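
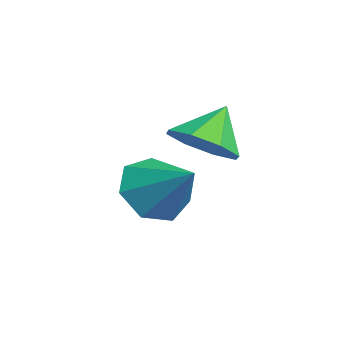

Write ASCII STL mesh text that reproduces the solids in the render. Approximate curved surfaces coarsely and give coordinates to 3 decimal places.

solid 
facet normal 0.358 -0.516 -0.778
outer loop
vertex -0.401 -2.832 -1.004
vertex -1.024 -3.551 -0.814
vertex -1.049 -2.748 -1.358
endloop
endfacet
facet normal 0.075 0.992 0.098
outer loop
vertex -0.401 -2.832 -1.004
vertex -1.049 -2.748 -1.358
vertex -1.496 -2.869 0.214
endloop
endfacet
facet normal 0.357 -0.516 -0.779
outer loop
vertex -1.049 -2.748 -1.358
vertex -1.024 -3.551 -0.814
vertex -1.682 -3.134 -1.392
endloop
endfacet
facet normal -0.516 0.853 -0.081
outer loop
vertex -1.049 -2.748 -1.358
vertex -1.682 -3.134 -1.392
vertex -1.496 -2.869 0.214
endloop
endfacet
facet normal 0.358 -0.515 -0.779
outer loop
vertex -1.682 -3.134 -1.392
vertex -1.024 -3.551 -0.814
vertex -1.929 -3.765 -1.088
endloop
endfacet
facet normal -0.923 0.382 0.044
outer loop
vertex -1.682 -3.134 -1.392
vertex -1.929 -3.765 -1.088
vertex -1.496 -2.869 0.214
endloop
endfacet
facet normal 0.358 -0.517 -0.778
outer loop
vertex -1.929 -3.765 -1.088
vertex -1.024 -3.551 -0.814
vertex -1.647 -4.27 -0.623
endloop
endfacet
facet normal -0.907 -0.140 0.398
outer loop
vertex -1.929 -3.765 -1.088
vertex -1.647 -4.27 -0.623
vertex -1.496 -2.869 0.214
endloop
endfacet
facet normal 0.358 -0.517 -0.778
outer loop
vertex -1.647 -4.27 -0.623
vertex -1.024 -3.551 -0.814
vertex -0.999 -4.353 -0.27
endloop
endfacet
facet normal -0.476 -0.413 0.777
outer loop
vertex -1.647 -4.27 -0.623
vertex -0.999 -4.353 -0.27
vertex -1.496 -2.869 0.214
endloop
endfacet
facet normal 0.358 -0.516 -0.778
outer loop
vertex -0.999 -4.353 -0.27
vertex -1.024 -3.551 -0.814
vertex -0.366 -3.967 -0.235
endloop
endfacet
facet normal 0.114 -0.273 0.955
outer loop
vertex -0.999 -4.353 -0.27
vertex -0.366 -3.967 -0.235
vertex -1.496 -2.869 0.214
endloop
endfacet
facet normal 0.358 -0.516 -0.778
outer loop
vertex -0.366 -3.967 -0.235
vertex -1.024 -3.551 -0.814
vertex -0.118 -3.337 -0.539
endloop
endfacet
facet normal 0.521 0.196 0.831
outer loop
vertex -0.366 -3.967 -0.235
vertex -0.118 -3.337 -0.539
vertex -1.496 -2.869 0.214
endloop
endfacet
facet normal 0.358 -0.516 -0.778
outer loop
vertex -0.118 -3.337 -0.539
vertex -1.024 -3.551 -0.814
vertex -0.401 -2.832 -1.004
endloop
endfacet
facet normal 0.505 0.721 0.476
outer loop
vertex -0.118 -3.337 -0.539
vertex -0.401 -2.832 -1.004
vertex -1.496 -2.869 0.214
endloop
endfacet
facet normal -0.708 -0.427 -0.563
outer loop
vertex -2.238 -3.993 -3.713
vertex -2.718 -4.34 -2.846
vertex -2.861 -3.433 -3.354
endloop
endfacet
facet normal 0.501 0.788 -0.359
outer loop
vertex -2.238 -3.993 -3.713
vertex -2.861 -3.433 -3.354
vertex -1.522 -3.62 -1.894
endloop
endfacet
facet normal -0.708 -0.427 -0.563
outer loop
vertex -2.861 -3.433 -3.354
vertex -2.718 -4.34 -2.846
vertex -3.376 -3.556 -2.613
endloop
endfacet
facet normal -0.023 0.989 0.148
outer loop
vertex -2.861 -3.433 -3.354
vertex -3.376 -3.556 -2.613
vertex -1.522 -3.62 -1.894
endloop
endfacet
facet normal -0.708 -0.427 -0.563
outer loop
vertex -3.376 -3.556 -2.613
vertex -2.718 -4.34 -2.846
vertex -3.396 -4.27 -2.047
endloop
endfacet
facet normal -0.270 0.603 0.751
outer loop
vertex -3.376 -3.556 -2.613
vertex -3.396 -4.27 -2.047
vertex -1.522 -3.62 -1.894
endloop
endfacet
facet normal -0.708 -0.427 -0.563
outer loop
vertex -3.396 -4.27 -2.047
vertex -2.718 -4.34 -2.846
vertex -2.905 -5.037 -2.083
endloop
endfacet
facet normal -0.053 -0.081 0.995
outer loop
vertex -3.396 -4.27 -2.047
vertex -2.905 -5.037 -2.083
vertex -1.522 -3.62 -1.894
endloop
endfacet
facet normal -0.708 -0.426 -0.563
outer loop
vertex -2.905 -5.037 -2.083
vertex -2.718 -4.34 -2.846
vertex -2.274 -5.279 -2.693
endloop
endfacet
facet normal 0.464 -0.546 0.697
outer loop
vertex -2.905 -5.037 -2.083
vertex -2.274 -5.279 -2.693
vertex -1.522 -3.62 -1.894
endloop
endfacet
facet normal -0.708 -0.427 -0.562
outer loop
vertex -2.274 -5.279 -2.693
vertex -2.718 -4.34 -2.846
vertex -1.977 -4.815 -3.419
endloop
endfacet
facet normal 0.892 -0.444 0.081
outer loop
vertex -2.274 -5.279 -2.693
vertex -1.977 -4.815 -3.419
vertex -1.522 -3.62 -1.894
endloop
endfacet
facet normal -0.708 -0.426 -0.563
outer loop
vertex -1.977 -4.815 -3.419
vertex -2.718 -4.34 -2.846
vertex -2.238 -3.993 -3.713
endloop
endfacet
facet normal 0.909 0.150 -0.389
outer loop
vertex -1.977 -4.815 -3.419
vertex -2.238 -3.993 -3.713
vertex -1.522 -3.62 -1.894
endloop
endfacet

endsolid


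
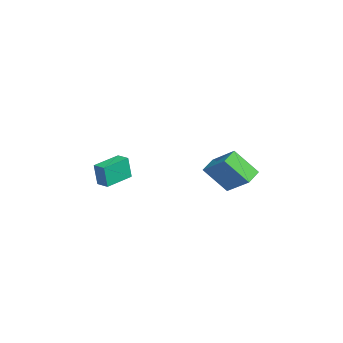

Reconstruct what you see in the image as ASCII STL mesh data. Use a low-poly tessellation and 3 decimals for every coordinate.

solid 
facet normal -0.887 0.378 0.267
outer loop
vertex 2.955 4.074 5.417
vertex 3.088 5.378 4.013
vertex 2.063 2.847 4.192
endloop
endfacet
facet normal -0.070 -0.679 0.731
outer loop
vertex 3.012 2.442 3.907
vertex 2.955 4.074 5.417
vertex 2.063 2.847 4.192
endloop
endfacet
facet normal -0.887 0.378 0.267
outer loop
vertex 2.063 2.847 4.192
vertex 3.088 5.378 4.013
vertex 2.196 4.15 2.789
endloop
endfacet
facet normal -0.457 -0.630 -0.628
outer loop
vertex 2.196 4.15 2.789
vertex 3.012 2.442 3.907
vertex 2.063 2.847 4.192
endloop
endfacet
facet normal 0.457 0.630 0.628
outer loop
vertex 2.955 4.074 5.417
vertex 4.037 4.973 3.728
vertex 3.088 5.378 4.013
endloop
endfacet
facet normal -0.069 -0.679 0.731
outer loop
vertex 3.904 3.67 5.131
vertex 2.955 4.074 5.417
vertex 3.012 2.442 3.907
endloop
endfacet
facet normal 0.457 0.630 0.628
outer loop
vertex 3.904 3.67 5.131
vertex 4.037 4.973 3.728
vertex 2.955 4.074 5.417
endloop
endfacet
facet normal 0.070 0.678 -0.731
outer loop
vertex 3.088 5.378 4.013
vertex 4.037 4.973 3.728
vertex 2.196 4.15 2.789
endloop
endfacet
facet normal -0.457 -0.630 -0.628
outer loop
vertex 3.145 3.746 2.503
vertex 3.012 2.442 3.907
vertex 2.196 4.15 2.789
endloop
endfacet
facet normal 0.069 0.679 -0.731
outer loop
vertex 2.196 4.15 2.789
vertex 4.037 4.973 3.728
vertex 3.145 3.746 2.503
endloop
endfacet
facet normal 0.887 -0.378 -0.267
outer loop
vertex 3.145 3.746 2.503
vertex 3.904 3.67 5.131
vertex 3.012 2.442 3.907
endloop
endfacet
facet normal 0.887 -0.378 -0.267
outer loop
vertex 4.037 4.973 3.728
vertex 3.904 3.67 5.131
vertex 3.145 3.746 2.503
endloop
endfacet
facet normal -0.793 0.606 0.059
outer loop
vertex 1.113 -2.356 3.641
vertex 1.599 -1.729 3.739
vertex 1.152 -2.171 2.264
endloop
endfacet
facet normal -0.608 -0.785 -0.123
outer loop
vertex 2.541 -3.231 2.161
vertex 1.113 -2.356 3.641
vertex 1.152 -2.171 2.264
endloop
endfacet
facet normal -0.793 0.606 0.059
outer loop
vertex 1.152 -2.171 2.264
vertex 1.599 -1.729 3.739
vertex 1.638 -1.544 2.362
endloop
endfacet
facet normal 0.028 0.133 -0.991
outer loop
vertex 1.638 -1.544 2.362
vertex 2.541 -3.231 2.161
vertex 1.152 -2.171 2.264
endloop
endfacet
facet normal -0.028 -0.133 0.991
outer loop
vertex 1.113 -2.356 3.641
vertex 2.988 -2.789 3.636
vertex 1.599 -1.729 3.739
endloop
endfacet
facet normal -0.608 -0.785 -0.123
outer loop
vertex 2.502 -3.416 3.538
vertex 1.113 -2.356 3.641
vertex 2.541 -3.231 2.161
endloop
endfacet
facet normal -0.028 -0.133 0.991
outer loop
vertex 2.502 -3.416 3.538
vertex 2.988 -2.789 3.636
vertex 1.113 -2.356 3.641
endloop
endfacet
facet normal 0.608 0.785 0.123
outer loop
vertex 1.599 -1.729 3.739
vertex 2.988 -2.789 3.636
vertex 1.638 -1.544 2.362
endloop
endfacet
facet normal 0.028 0.133 -0.991
outer loop
vertex 3.027 -2.604 2.259
vertex 2.541 -3.231 2.161
vertex 1.638 -1.544 2.362
endloop
endfacet
facet normal 0.608 0.785 0.123
outer loop
vertex 1.638 -1.544 2.362
vertex 2.988 -2.789 3.636
vertex 3.027 -2.604 2.259
endloop
endfacet
facet normal 0.793 -0.606 -0.059
outer loop
vertex 3.027 -2.604 2.259
vertex 2.502 -3.416 3.538
vertex 2.541 -3.231 2.161
endloop
endfacet
facet normal 0.793 -0.606 -0.059
outer loop
vertex 2.988 -2.789 3.636
vertex 2.502 -3.416 3.538
vertex 3.027 -2.604 2.259
endloop
endfacet

endsolid


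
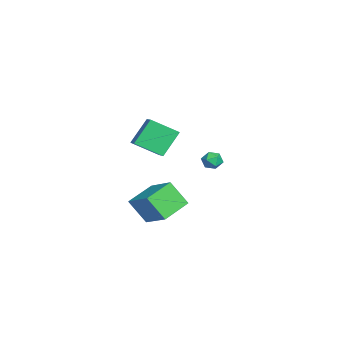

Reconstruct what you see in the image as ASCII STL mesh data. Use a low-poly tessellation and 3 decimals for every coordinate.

solid 
facet normal 0.060 0.874 0.482
outer loop
vertex -2.747 2.785 -0.706
vertex -3.2 2.549 -0.221
vertex -2.507 2.453 -0.133
endloop
endfacet
facet normal 0.670 0.729 0.141
outer loop
vertex -2.747 2.785 -0.706
vertex -2.507 2.453 -0.133
vertex -2.225 2.316 -0.764
endloop
endfacet
facet normal 0.522 0.650 -0.552
outer loop
vertex -2.747 2.785 -0.706
vertex -2.225 2.316 -0.764
vertex -2.743 2.327 -1.241
endloop
endfacet
facet normal -0.178 0.747 -0.641
outer loop
vertex -2.747 2.785 -0.706
vertex -2.743 2.327 -1.241
vertex -3.345 2.471 -0.906
endloop
endfacet
facet normal -0.464 0.886 -0.003
outer loop
vertex -2.747 2.785 -0.706
vertex -3.345 2.471 -0.906
vertex -3.2 2.549 -0.221
endloop
endfacet
facet normal 0.916 0.104 0.387
outer loop
vertex -2.225 2.316 -0.764
vertex -2.507 2.453 -0.133
vertex -2.355 1.789 -0.314
endloop
endfacet
facet normal -0.072 0.340 0.938
outer loop
vertex -2.507 2.453 -0.133
vertex -3.2 2.549 -0.221
vertex -2.957 1.933 0.021
endloop
endfacet
facet normal -0.921 0.359 0.154
outer loop
vertex -3.2 2.549 -0.221
vertex -3.345 2.471 -0.906
vertex -3.475 1.944 -0.456
endloop
endfacet
facet normal -0.457 0.135 -0.879
outer loop
vertex -3.345 2.471 -0.906
vertex -2.743 2.327 -1.241
vertex -3.193 1.807 -1.087
endloop
endfacet
facet normal 0.677 -0.022 -0.736
outer loop
vertex -2.743 2.327 -1.241
vertex -2.225 2.316 -0.764
vertex -2.5 1.711 -0.999
endloop
endfacet
facet normal 0.178 -0.747 0.641
outer loop
vertex -2.953 1.475 -0.514
vertex -2.355 1.789 -0.314
vertex -2.957 1.933 0.021
endloop
endfacet
facet normal -0.522 -0.650 0.552
outer loop
vertex -2.953 1.475 -0.514
vertex -2.957 1.933 0.021
vertex -3.475 1.944 -0.456
endloop
endfacet
facet normal -0.670 -0.729 -0.141
outer loop
vertex -2.953 1.475 -0.514
vertex -3.475 1.944 -0.456
vertex -3.193 1.807 -1.087
endloop
endfacet
facet normal -0.060 -0.874 -0.482
outer loop
vertex -2.953 1.475 -0.514
vertex -3.193 1.807 -1.087
vertex -2.5 1.711 -0.999
endloop
endfacet
facet normal 0.464 -0.886 0.003
outer loop
vertex -2.953 1.475 -0.514
vertex -2.5 1.711 -0.999
vertex -2.355 1.789 -0.314
endloop
endfacet
facet normal 0.457 -0.135 0.879
outer loop
vertex -2.957 1.933 0.021
vertex -2.355 1.789 -0.314
vertex -2.507 2.453 -0.133
endloop
endfacet
facet normal -0.677 0.022 0.736
outer loop
vertex -3.475 1.944 -0.456
vertex -2.957 1.933 0.021
vertex -3.2 2.549 -0.221
endloop
endfacet
facet normal -0.916 -0.104 -0.387
outer loop
vertex -3.193 1.807 -1.087
vertex -3.475 1.944 -0.456
vertex -3.345 2.471 -0.906
endloop
endfacet
facet normal 0.072 -0.340 -0.938
outer loop
vertex -2.5 1.711 -0.999
vertex -3.193 1.807 -1.087
vertex -2.743 2.327 -1.241
endloop
endfacet
facet normal 0.921 -0.359 -0.154
outer loop
vertex -2.355 1.789 -0.314
vertex -2.5 1.711 -0.999
vertex -2.225 2.316 -0.764
endloop
endfacet
facet normal -0.905 -0.153 -0.398
outer loop
vertex 1.014 -2.493 2.754
vertex 0.22 -1.592 4.213
vertex 1.145 -0.901 1.842
endloop
endfacet
facet normal 0.420 -0.477 -0.772
outer loop
vertex 2.52 -0.668 2.447
vertex 1.014 -2.493 2.754
vertex 1.145 -0.901 1.842
endloop
endfacet
facet normal -0.905 -0.153 -0.398
outer loop
vertex 1.145 -0.901 1.842
vertex 0.22 -1.592 4.213
vertex 0.351 0.0 3.301
endloop
endfacet
facet normal 0.071 0.866 -0.496
outer loop
vertex 0.351 0.0 3.301
vertex 2.52 -0.668 2.447
vertex 1.145 -0.901 1.842
endloop
endfacet
facet normal -0.071 -0.866 0.496
outer loop
vertex 1.014 -2.493 2.754
vertex 1.595 -1.359 4.818
vertex 0.22 -1.592 4.213
endloop
endfacet
facet normal 0.420 -0.477 -0.772
outer loop
vertex 2.389 -2.26 3.359
vertex 1.014 -2.493 2.754
vertex 2.52 -0.668 2.447
endloop
endfacet
facet normal -0.071 -0.866 0.496
outer loop
vertex 2.389 -2.26 3.359
vertex 1.595 -1.359 4.818
vertex 1.014 -2.493 2.754
endloop
endfacet
facet normal -0.420 0.477 0.772
outer loop
vertex 0.22 -1.592 4.213
vertex 1.595 -1.359 4.818
vertex 0.351 0.0 3.301
endloop
endfacet
facet normal 0.071 0.866 -0.496
outer loop
vertex 1.726 0.233 3.906
vertex 2.52 -0.668 2.447
vertex 0.351 0.0 3.301
endloop
endfacet
facet normal -0.420 0.477 0.772
outer loop
vertex 0.351 0.0 3.301
vertex 1.595 -1.359 4.818
vertex 1.726 0.233 3.906
endloop
endfacet
facet normal 0.905 0.153 0.398
outer loop
vertex 1.726 0.233 3.906
vertex 2.389 -2.26 3.359
vertex 2.52 -0.668 2.447
endloop
endfacet
facet normal 0.905 0.153 0.398
outer loop
vertex 1.595 -1.359 4.818
vertex 2.389 -2.26 3.359
vertex 1.726 0.233 3.906
endloop
endfacet
facet normal -0.687 0.665 0.293
outer loop
vertex -2.592 -1.4 -2.586
vertex -1.053 -0.293 -1.49
vertex -2.247 -0.371 -4.109
endloop
endfacet
facet normal -0.703 -0.505 -0.501
outer loop
vertex -0.887 -1.687 -4.69
vertex -2.592 -1.4 -2.586
vertex -2.247 -0.371 -4.109
endloop
endfacet
facet normal -0.687 0.665 0.293
outer loop
vertex -2.247 -0.371 -4.109
vertex -1.053 -0.293 -1.49
vertex -0.708 0.736 -3.013
endloop
endfacet
facet normal 0.184 0.550 -0.814
outer loop
vertex -0.708 0.736 -3.013
vertex -0.887 -1.687 -4.69
vertex -2.247 -0.371 -4.109
endloop
endfacet
facet normal -0.184 -0.550 0.814
outer loop
vertex -2.592 -1.4 -2.586
vertex 0.307 -1.609 -2.071
vertex -1.053 -0.293 -1.49
endloop
endfacet
facet normal -0.703 -0.505 -0.501
outer loop
vertex -1.232 -2.716 -3.167
vertex -2.592 -1.4 -2.586
vertex -0.887 -1.687 -4.69
endloop
endfacet
facet normal -0.184 -0.550 0.814
outer loop
vertex -1.232 -2.716 -3.167
vertex 0.307 -1.609 -2.071
vertex -2.592 -1.4 -2.586
endloop
endfacet
facet normal 0.703 0.505 0.501
outer loop
vertex -1.053 -0.293 -1.49
vertex 0.307 -1.609 -2.071
vertex -0.708 0.736 -3.013
endloop
endfacet
facet normal 0.184 0.550 -0.814
outer loop
vertex 0.652 -0.58 -3.594
vertex -0.887 -1.687 -4.69
vertex -0.708 0.736 -3.013
endloop
endfacet
facet normal 0.703 0.505 0.501
outer loop
vertex -0.708 0.736 -3.013
vertex 0.307 -1.609 -2.071
vertex 0.652 -0.58 -3.594
endloop
endfacet
facet normal 0.687 -0.665 -0.293
outer loop
vertex 0.652 -0.58 -3.594
vertex -1.232 -2.716 -3.167
vertex -0.887 -1.687 -4.69
endloop
endfacet
facet normal 0.687 -0.665 -0.293
outer loop
vertex 0.307 -1.609 -2.071
vertex -1.232 -2.716 -3.167
vertex 0.652 -0.58 -3.594
endloop
endfacet

endsolid


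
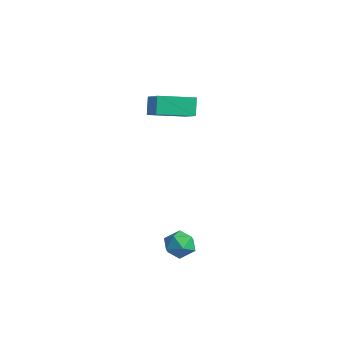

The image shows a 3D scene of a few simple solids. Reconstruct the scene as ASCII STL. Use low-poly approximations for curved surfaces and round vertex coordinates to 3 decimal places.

solid 
facet normal -0.655 0.736 0.173
outer loop
vertex 2.076 -2.624 -2.396
vertex 1.477 -3.106 -2.612
vertex 1.712 -3.077 -1.848
endloop
endfacet
facet normal -0.085 0.795 0.601
outer loop
vertex 2.076 -2.624 -2.396
vertex 1.712 -3.077 -1.848
vertex 2.507 -3.0 -1.837
endloop
endfacet
facet normal 0.494 0.849 0.190
outer loop
vertex 2.076 -2.624 -2.396
vertex 2.507 -3.0 -1.837
vertex 2.764 -2.98 -2.594
endloop
endfacet
facet normal 0.284 0.823 -0.492
outer loop
vertex 2.076 -2.624 -2.396
vertex 2.764 -2.98 -2.594
vertex 2.127 -3.046 -3.072
endloop
endfacet
facet normal -0.425 0.753 -0.502
outer loop
vertex 2.076 -2.624 -2.396
vertex 2.127 -3.046 -3.072
vertex 1.477 -3.106 -2.612
endloop
endfacet
facet normal -0.032 0.192 0.981
outer loop
vertex 2.507 -3.0 -1.837
vertex 1.712 -3.077 -1.848
vertex 2.173 -3.714 -1.708
endloop
endfacet
facet normal -0.952 0.099 0.289
outer loop
vertex 1.712 -3.077 -1.848
vertex 1.477 -3.106 -2.612
vertex 1.536 -3.78 -2.186
endloop
endfacet
facet normal -0.581 0.126 -0.804
outer loop
vertex 1.477 -3.106 -2.612
vertex 2.127 -3.046 -3.072
vertex 1.793 -3.76 -2.943
endloop
endfacet
facet normal 0.567 0.237 -0.789
outer loop
vertex 2.127 -3.046 -3.072
vertex 2.764 -2.98 -2.594
vertex 2.588 -3.683 -2.932
endloop
endfacet
facet normal 0.907 0.279 0.315
outer loop
vertex 2.764 -2.98 -2.594
vertex 2.507 -3.0 -1.837
vertex 2.823 -3.654 -2.168
endloop
endfacet
facet normal -0.284 -0.823 0.492
outer loop
vertex 2.224 -4.136 -2.384
vertex 2.173 -3.714 -1.708
vertex 1.536 -3.78 -2.186
endloop
endfacet
facet normal -0.494 -0.849 -0.190
outer loop
vertex 2.224 -4.136 -2.384
vertex 1.536 -3.78 -2.186
vertex 1.793 -3.76 -2.943
endloop
endfacet
facet normal 0.085 -0.795 -0.601
outer loop
vertex 2.224 -4.136 -2.384
vertex 1.793 -3.76 -2.943
vertex 2.588 -3.683 -2.932
endloop
endfacet
facet normal 0.655 -0.736 -0.173
outer loop
vertex 2.224 -4.136 -2.384
vertex 2.588 -3.683 -2.932
vertex 2.823 -3.654 -2.168
endloop
endfacet
facet normal 0.425 -0.753 0.502
outer loop
vertex 2.224 -4.136 -2.384
vertex 2.823 -3.654 -2.168
vertex 2.173 -3.714 -1.708
endloop
endfacet
facet normal -0.567 -0.237 0.789
outer loop
vertex 1.536 -3.78 -2.186
vertex 2.173 -3.714 -1.708
vertex 1.712 -3.077 -1.848
endloop
endfacet
facet normal -0.907 -0.279 -0.315
outer loop
vertex 1.793 -3.76 -2.943
vertex 1.536 -3.78 -2.186
vertex 1.477 -3.106 -2.612
endloop
endfacet
facet normal 0.032 -0.192 -0.981
outer loop
vertex 2.588 -3.683 -2.932
vertex 1.793 -3.76 -2.943
vertex 2.127 -3.046 -3.072
endloop
endfacet
facet normal 0.952 -0.099 -0.289
outer loop
vertex 2.823 -3.654 -2.168
vertex 2.588 -3.683 -2.932
vertex 2.764 -2.98 -2.594
endloop
endfacet
facet normal 0.581 -0.126 0.804
outer loop
vertex 2.173 -3.714 -1.708
vertex 2.823 -3.654 -2.168
vertex 2.507 -3.0 -1.837
endloop
endfacet
facet normal -0.409 0.330 0.851
outer loop
vertex -3.164 -1.002 3.677
vertex -2.461 0.67 3.367
vertex -4.648 -0.544 2.787
endloop
endfacet
facet normal -0.382 -0.909 0.169
outer loop
vertex -4.219 -0.89 1.893
vertex -3.164 -1.002 3.677
vertex -4.648 -0.544 2.787
endloop
endfacet
facet normal -0.409 0.330 0.851
outer loop
vertex -4.648 -0.544 2.787
vertex -2.461 0.67 3.367
vertex -3.945 1.128 2.477
endloop
endfacet
facet normal -0.829 0.256 -0.497
outer loop
vertex -3.945 1.128 2.477
vertex -4.219 -0.89 1.893
vertex -4.648 -0.544 2.787
endloop
endfacet
facet normal 0.829 -0.256 0.497
outer loop
vertex -3.164 -1.002 3.677
vertex -2.032 0.324 2.473
vertex -2.461 0.67 3.367
endloop
endfacet
facet normal -0.382 -0.909 0.169
outer loop
vertex -2.735 -1.348 2.783
vertex -3.164 -1.002 3.677
vertex -4.219 -0.89 1.893
endloop
endfacet
facet normal 0.829 -0.256 0.497
outer loop
vertex -2.735 -1.348 2.783
vertex -2.032 0.324 2.473
vertex -3.164 -1.002 3.677
endloop
endfacet
facet normal 0.382 0.909 -0.169
outer loop
vertex -2.461 0.67 3.367
vertex -2.032 0.324 2.473
vertex -3.945 1.128 2.477
endloop
endfacet
facet normal -0.829 0.256 -0.497
outer loop
vertex -3.516 0.782 1.583
vertex -4.219 -0.89 1.893
vertex -3.945 1.128 2.477
endloop
endfacet
facet normal 0.382 0.909 -0.169
outer loop
vertex -3.945 1.128 2.477
vertex -2.032 0.324 2.473
vertex -3.516 0.782 1.583
endloop
endfacet
facet normal 0.409 -0.330 -0.851
outer loop
vertex -3.516 0.782 1.583
vertex -2.735 -1.348 2.783
vertex -4.219 -0.89 1.893
endloop
endfacet
facet normal 0.409 -0.330 -0.851
outer loop
vertex -2.032 0.324 2.473
vertex -2.735 -1.348 2.783
vertex -3.516 0.782 1.583
endloop
endfacet

endsolid


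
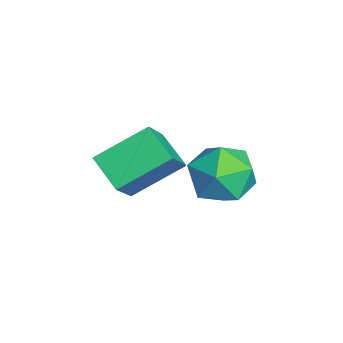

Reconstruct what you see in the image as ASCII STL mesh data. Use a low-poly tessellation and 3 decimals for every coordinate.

solid 
facet normal -0.098 0.585 0.805
outer loop
vertex -2.413 -0.272 -3.063
vertex -1.829 -1.133 -2.366
vertex -1.168 -0.236 -2.937
endloop
endfacet
facet normal -0.050 0.976 0.210
outer loop
vertex -2.413 -0.272 -3.063
vertex -1.168 -0.236 -2.937
vertex -1.691 -0.022 -4.053
endloop
endfacet
facet normal -0.580 0.782 -0.226
outer loop
vertex -2.413 -0.272 -3.063
vertex -1.691 -0.022 -4.053
vertex -2.674 -0.786 -4.173
endloop
endfacet
facet normal -0.958 0.270 0.100
outer loop
vertex -2.413 -0.272 -3.063
vertex -2.674 -0.786 -4.173
vertex -2.759 -1.473 -3.13
endloop
endfacet
facet normal -0.660 0.149 0.737
outer loop
vertex -2.413 -0.272 -3.063
vertex -2.759 -1.473 -3.13
vertex -1.829 -1.133 -2.366
endloop
endfacet
facet normal 0.567 0.816 -0.109
outer loop
vertex -1.691 -0.022 -4.053
vertex -1.168 -0.236 -2.937
vertex -0.661 -0.727 -3.97
endloop
endfacet
facet normal 0.489 0.182 0.853
outer loop
vertex -1.168 -0.236 -2.937
vertex -1.829 -1.133 -2.366
vertex -0.746 -1.414 -2.927
endloop
endfacet
facet normal -0.418 -0.524 0.742
outer loop
vertex -1.829 -1.133 -2.366
vertex -2.759 -1.473 -3.13
vertex -1.729 -2.178 -3.047
endloop
endfacet
facet normal -0.901 -0.325 -0.288
outer loop
vertex -2.759 -1.473 -3.13
vertex -2.674 -0.786 -4.173
vertex -2.252 -1.964 -4.163
endloop
endfacet
facet normal -0.291 0.503 -0.814
outer loop
vertex -2.674 -0.786 -4.173
vertex -1.691 -0.022 -4.053
vertex -1.591 -1.067 -4.734
endloop
endfacet
facet normal 0.958 -0.270 -0.100
outer loop
vertex -1.007 -1.928 -4.037
vertex -0.661 -0.727 -3.97
vertex -0.746 -1.414 -2.927
endloop
endfacet
facet normal 0.580 -0.782 0.226
outer loop
vertex -1.007 -1.928 -4.037
vertex -0.746 -1.414 -2.927
vertex -1.729 -2.178 -3.047
endloop
endfacet
facet normal 0.050 -0.976 -0.210
outer loop
vertex -1.007 -1.928 -4.037
vertex -1.729 -2.178 -3.047
vertex -2.252 -1.964 -4.163
endloop
endfacet
facet normal 0.098 -0.585 -0.805
outer loop
vertex -1.007 -1.928 -4.037
vertex -2.252 -1.964 -4.163
vertex -1.591 -1.067 -4.734
endloop
endfacet
facet normal 0.660 -0.149 -0.737
outer loop
vertex -1.007 -1.928 -4.037
vertex -1.591 -1.067 -4.734
vertex -0.661 -0.727 -3.97
endloop
endfacet
facet normal 0.901 0.325 0.288
outer loop
vertex -0.746 -1.414 -2.927
vertex -0.661 -0.727 -3.97
vertex -1.168 -0.236 -2.937
endloop
endfacet
facet normal 0.291 -0.503 0.814
outer loop
vertex -1.729 -2.178 -3.047
vertex -0.746 -1.414 -2.927
vertex -1.829 -1.133 -2.366
endloop
endfacet
facet normal -0.567 -0.816 0.109
outer loop
vertex -2.252 -1.964 -4.163
vertex -1.729 -2.178 -3.047
vertex -2.759 -1.473 -3.13
endloop
endfacet
facet normal -0.489 -0.182 -0.853
outer loop
vertex -1.591 -1.067 -4.734
vertex -2.252 -1.964 -4.163
vertex -2.674 -0.786 -4.173
endloop
endfacet
facet normal 0.418 0.524 -0.742
outer loop
vertex -0.661 -0.727 -3.97
vertex -1.591 -1.067 -4.734
vertex -1.691 -0.022 -4.053
endloop
endfacet
facet normal -0.629 0.300 -0.717
outer loop
vertex -2.248 -2.878 -1.952
vertex -1.185 -2.263 -2.626
vertex -1.902 -4.597 -2.975
endloop
endfacet
facet normal -0.759 -0.439 0.481
outer loop
vertex -0.815 -5.117 -1.734
vertex -2.248 -2.878 -1.952
vertex -1.902 -4.597 -2.975
endloop
endfacet
facet normal -0.629 0.300 -0.717
outer loop
vertex -1.902 -4.597 -2.975
vertex -1.185 -2.263 -2.626
vertex -0.84 -3.982 -3.649
endloop
endfacet
facet normal 0.170 -0.847 -0.504
outer loop
vertex -0.84 -3.982 -3.649
vertex -0.815 -5.117 -1.734
vertex -1.902 -4.597 -2.975
endloop
endfacet
facet normal -0.170 0.847 0.504
outer loop
vertex -2.248 -2.878 -1.952
vertex -0.098 -2.783 -1.385
vertex -1.185 -2.263 -2.626
endloop
endfacet
facet normal -0.759 -0.439 0.481
outer loop
vertex -1.16 -3.398 -0.711
vertex -2.248 -2.878 -1.952
vertex -0.815 -5.117 -1.734
endloop
endfacet
facet normal -0.170 0.847 0.504
outer loop
vertex -1.16 -3.398 -0.711
vertex -0.098 -2.783 -1.385
vertex -2.248 -2.878 -1.952
endloop
endfacet
facet normal 0.759 0.439 -0.481
outer loop
vertex -1.185 -2.263 -2.626
vertex -0.098 -2.783 -1.385
vertex -0.84 -3.982 -3.649
endloop
endfacet
facet normal 0.170 -0.847 -0.504
outer loop
vertex 0.248 -4.502 -2.408
vertex -0.815 -5.117 -1.734
vertex -0.84 -3.982 -3.649
endloop
endfacet
facet normal 0.759 0.439 -0.481
outer loop
vertex -0.84 -3.982 -3.649
vertex -0.098 -2.783 -1.385
vertex 0.248 -4.502 -2.408
endloop
endfacet
facet normal 0.629 -0.301 0.717
outer loop
vertex 0.248 -4.502 -2.408
vertex -1.16 -3.398 -0.711
vertex -0.815 -5.117 -1.734
endloop
endfacet
facet normal 0.629 -0.300 0.717
outer loop
vertex -0.098 -2.783 -1.385
vertex -1.16 -3.398 -0.711
vertex 0.248 -4.502 -2.408
endloop
endfacet

endsolid


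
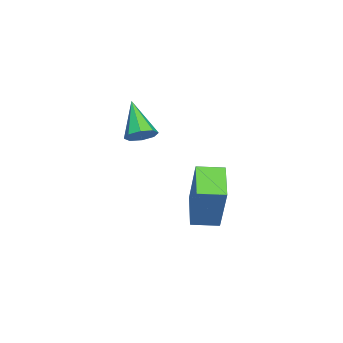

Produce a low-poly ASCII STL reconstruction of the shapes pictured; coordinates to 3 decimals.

solid 
facet normal 0.591 0.365 -0.719
outer loop
vertex -1.601 -0.92 2.307
vertex -2.021 -0.622 2.113
vertex -1.623 -0.538 2.483
endloop
endfacet
facet normal 0.577 -0.314 0.754
outer loop
vertex -1.601 -0.92 2.307
vertex -1.623 -0.538 2.483
vertex -2.919 -1.178 3.207
endloop
endfacet
facet normal 0.591 0.367 -0.719
outer loop
vertex -1.623 -0.538 2.483
vertex -2.021 -0.622 2.113
vertex -1.878 -0.206 2.443
endloop
endfacet
facet normal 0.319 0.351 0.881
outer loop
vertex -1.623 -0.538 2.483
vertex -1.878 -0.206 2.443
vertex -2.919 -1.178 3.207
endloop
endfacet
facet normal 0.590 0.367 -0.719
outer loop
vertex -1.878 -0.206 2.443
vertex -2.021 -0.622 2.113
vertex -2.217 -0.117 2.21
endloop
endfacet
facet normal -0.235 0.744 0.626
outer loop
vertex -1.878 -0.206 2.443
vertex -2.217 -0.117 2.21
vertex -2.919 -1.178 3.207
endloop
endfacet
facet normal 0.591 0.367 -0.718
outer loop
vertex -2.217 -0.117 2.21
vertex -2.021 -0.622 2.113
vertex -2.441 -0.324 1.92
endloop
endfacet
facet normal -0.762 0.633 0.137
outer loop
vertex -2.217 -0.117 2.21
vertex -2.441 -0.324 1.92
vertex -2.919 -1.178 3.207
endloop
endfacet
facet normal 0.590 0.365 -0.720
outer loop
vertex -2.441 -0.324 1.92
vertex -2.021 -0.622 2.113
vertex -2.42 -0.705 1.744
endloop
endfacet
facet normal -0.951 0.085 -0.297
outer loop
vertex -2.441 -0.324 1.92
vertex -2.42 -0.705 1.744
vertex -2.919 -1.178 3.207
endloop
endfacet
facet normal 0.590 0.365 -0.720
outer loop
vertex -2.42 -0.705 1.744
vertex -2.021 -0.622 2.113
vertex -2.165 -1.038 1.784
endloop
endfacet
facet normal -0.693 -0.582 -0.425
outer loop
vertex -2.42 -0.705 1.744
vertex -2.165 -1.038 1.784
vertex -2.919 -1.178 3.207
endloop
endfacet
facet normal 0.591 0.365 -0.720
outer loop
vertex -2.165 -1.038 1.784
vertex -2.021 -0.622 2.113
vertex -1.826 -1.127 2.017
endloop
endfacet
facet normal -0.139 -0.976 -0.170
outer loop
vertex -2.165 -1.038 1.784
vertex -1.826 -1.127 2.017
vertex -2.919 -1.178 3.207
endloop
endfacet
facet normal 0.591 0.365 -0.719
outer loop
vertex -1.826 -1.127 2.017
vertex -2.021 -0.622 2.113
vertex -1.601 -0.92 2.307
endloop
endfacet
facet normal 0.387 -0.866 0.318
outer loop
vertex -1.826 -1.127 2.017
vertex -1.601 -0.92 2.307
vertex -2.919 -1.178 3.207
endloop
endfacet
facet normal -0.867 -0.231 0.442
outer loop
vertex 1.019 1.839 2.39
vertex 0.76 2.677 2.32
vertex 0.262 1.464 0.71
endloop
endfacet
facet normal 0.295 -0.952 0.080
outer loop
vertex 1.38 1.763 0.14
vertex 1.019 1.839 2.39
vertex 0.262 1.464 0.71
endloop
endfacet
facet normal -0.867 -0.231 0.442
outer loop
vertex 0.262 1.464 0.71
vertex 0.76 2.677 2.32
vertex 0.003 2.302 0.64
endloop
endfacet
facet normal -0.402 -0.199 -0.894
outer loop
vertex 0.003 2.302 0.64
vertex 1.38 1.763 0.14
vertex 0.262 1.464 0.71
endloop
endfacet
facet normal 0.402 0.199 0.894
outer loop
vertex 1.019 1.839 2.39
vertex 1.878 2.976 1.75
vertex 0.76 2.677 2.32
endloop
endfacet
facet normal 0.295 -0.952 0.080
outer loop
vertex 2.137 2.138 1.82
vertex 1.019 1.839 2.39
vertex 1.38 1.763 0.14
endloop
endfacet
facet normal 0.402 0.199 0.894
outer loop
vertex 2.137 2.138 1.82
vertex 1.878 2.976 1.75
vertex 1.019 1.839 2.39
endloop
endfacet
facet normal -0.295 0.952 -0.080
outer loop
vertex 0.76 2.677 2.32
vertex 1.878 2.976 1.75
vertex 0.003 2.302 0.64
endloop
endfacet
facet normal -0.402 -0.199 -0.894
outer loop
vertex 1.121 2.601 0.07
vertex 1.38 1.763 0.14
vertex 0.003 2.302 0.64
endloop
endfacet
facet normal -0.295 0.952 -0.080
outer loop
vertex 0.003 2.302 0.64
vertex 1.878 2.976 1.75
vertex 1.121 2.601 0.07
endloop
endfacet
facet normal 0.867 0.231 -0.442
outer loop
vertex 1.121 2.601 0.07
vertex 2.137 2.138 1.82
vertex 1.38 1.763 0.14
endloop
endfacet
facet normal 0.867 0.231 -0.442
outer loop
vertex 1.878 2.976 1.75
vertex 2.137 2.138 1.82
vertex 1.121 2.601 0.07
endloop
endfacet

endsolid


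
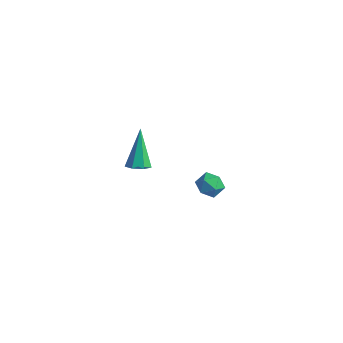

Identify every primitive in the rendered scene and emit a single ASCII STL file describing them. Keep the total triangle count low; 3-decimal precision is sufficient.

solid 
facet normal 0.293 -0.411 -0.863
outer loop
vertex 3.308 -2.847 1.369
vertex 2.866 -2.69 1.144
vertex 3.319 -2.438 1.178
endloop
endfacet
facet normal 0.848 0.205 0.489
outer loop
vertex 3.308 -2.847 1.369
vertex 3.319 -2.438 1.178
vertex 2.354 -1.97 2.656
endloop
endfacet
facet normal 0.293 -0.410 -0.864
outer loop
vertex 3.319 -2.438 1.178
vertex 2.866 -2.69 1.144
vertex 2.989 -2.219 0.962
endloop
endfacet
facet normal 0.520 0.852 0.070
outer loop
vertex 3.319 -2.438 1.178
vertex 2.989 -2.219 0.962
vertex 2.354 -1.97 2.656
endloop
endfacet
facet normal 0.292 -0.410 -0.864
outer loop
vertex 2.989 -2.219 0.962
vertex 2.866 -2.69 1.144
vertex 2.566 -2.354 0.883
endloop
endfacet
facet normal -0.256 0.938 -0.234
outer loop
vertex 2.989 -2.219 0.962
vertex 2.566 -2.354 0.883
vertex 2.354 -1.97 2.656
endloop
endfacet
facet normal 0.292 -0.411 -0.864
outer loop
vertex 2.566 -2.354 0.883
vertex 2.866 -2.69 1.144
vertex 2.369 -2.742 1.001
endloop
endfacet
facet normal -0.897 0.397 -0.193
outer loop
vertex 2.566 -2.354 0.883
vertex 2.369 -2.742 1.001
vertex 2.354 -1.97 2.656
endloop
endfacet
facet normal 0.291 -0.412 -0.863
outer loop
vertex 2.369 -2.742 1.001
vertex 2.866 -2.69 1.144
vertex 2.545 -3.091 1.227
endloop
endfacet
facet normal -0.919 -0.360 0.160
outer loop
vertex 2.369 -2.742 1.001
vertex 2.545 -3.091 1.227
vertex 2.354 -1.97 2.656
endloop
endfacet
facet normal 0.293 -0.413 -0.862
outer loop
vertex 2.545 -3.091 1.227
vertex 2.866 -2.69 1.144
vertex 2.963 -3.137 1.391
endloop
endfacet
facet normal -0.305 -0.769 0.562
outer loop
vertex 2.545 -3.091 1.227
vertex 2.963 -3.137 1.391
vertex 2.354 -1.97 2.656
endloop
endfacet
facet normal 0.292 -0.413 -0.862
outer loop
vertex 2.963 -3.137 1.391
vertex 2.866 -2.69 1.144
vertex 3.308 -2.847 1.369
endloop
endfacet
facet normal 0.480 -0.517 0.708
outer loop
vertex 2.963 -3.137 1.391
vertex 3.308 -2.847 1.369
vertex 2.354 -1.97 2.656
endloop
endfacet
facet normal -0.972 0.125 0.197
outer loop
vertex 2.137 2.126 -3.616
vertex 2.121 1.534 -3.32
vertex 2.262 2.076 -2.967
endloop
endfacet
facet normal -0.634 0.752 0.180
outer loop
vertex 2.137 2.126 -3.616
vertex 2.262 2.076 -2.967
vertex 2.63 2.477 -3.346
endloop
endfacet
facet normal -0.332 0.822 -0.462
outer loop
vertex 2.137 2.126 -3.616
vertex 2.63 2.477 -3.346
vertex 2.716 2.182 -3.933
endloop
endfacet
facet normal -0.484 0.238 -0.842
outer loop
vertex 2.137 2.126 -3.616
vertex 2.716 2.182 -3.933
vertex 2.401 1.599 -3.917
endloop
endfacet
facet normal -0.880 -0.193 -0.434
outer loop
vertex 2.137 2.126 -3.616
vertex 2.401 1.599 -3.917
vertex 2.121 1.534 -3.32
endloop
endfacet
facet normal -0.113 0.735 0.668
outer loop
vertex 2.63 2.477 -3.346
vertex 2.262 2.076 -2.967
vertex 2.919 2.101 -2.883
endloop
endfacet
facet normal -0.661 -0.281 0.695
outer loop
vertex 2.262 2.076 -2.967
vertex 2.121 1.534 -3.32
vertex 2.604 1.518 -2.867
endloop
endfacet
facet normal -0.511 -0.795 -0.326
outer loop
vertex 2.121 1.534 -3.32
vertex 2.401 1.599 -3.917
vertex 2.69 1.223 -3.454
endloop
endfacet
facet normal 0.130 -0.097 -0.987
outer loop
vertex 2.401 1.599 -3.917
vertex 2.716 2.182 -3.933
vertex 3.058 1.624 -3.833
endloop
endfacet
facet normal 0.376 0.849 -0.371
outer loop
vertex 2.716 2.182 -3.933
vertex 2.63 2.477 -3.346
vertex 3.199 2.166 -3.48
endloop
endfacet
facet normal 0.484 -0.238 0.842
outer loop
vertex 3.183 1.574 -3.184
vertex 2.919 2.101 -2.883
vertex 2.604 1.518 -2.867
endloop
endfacet
facet normal 0.332 -0.822 0.462
outer loop
vertex 3.183 1.574 -3.184
vertex 2.604 1.518 -2.867
vertex 2.69 1.223 -3.454
endloop
endfacet
facet normal 0.634 -0.752 -0.180
outer loop
vertex 3.183 1.574 -3.184
vertex 2.69 1.223 -3.454
vertex 3.058 1.624 -3.833
endloop
endfacet
facet normal 0.972 -0.125 -0.197
outer loop
vertex 3.183 1.574 -3.184
vertex 3.058 1.624 -3.833
vertex 3.199 2.166 -3.48
endloop
endfacet
facet normal 0.880 0.193 0.434
outer loop
vertex 3.183 1.574 -3.184
vertex 3.199 2.166 -3.48
vertex 2.919 2.101 -2.883
endloop
endfacet
facet normal -0.130 0.097 0.987
outer loop
vertex 2.604 1.518 -2.867
vertex 2.919 2.101 -2.883
vertex 2.262 2.076 -2.967
endloop
endfacet
facet normal -0.376 -0.849 0.371
outer loop
vertex 2.69 1.223 -3.454
vertex 2.604 1.518 -2.867
vertex 2.121 1.534 -3.32
endloop
endfacet
facet normal 0.113 -0.735 -0.668
outer loop
vertex 3.058 1.624 -3.833
vertex 2.69 1.223 -3.454
vertex 2.401 1.599 -3.917
endloop
endfacet
facet normal 0.661 0.281 -0.695
outer loop
vertex 3.199 2.166 -3.48
vertex 3.058 1.624 -3.833
vertex 2.716 2.182 -3.933
endloop
endfacet
facet normal 0.511 0.795 0.326
outer loop
vertex 2.919 2.101 -2.883
vertex 3.199 2.166 -3.48
vertex 2.63 2.477 -3.346
endloop
endfacet

endsolid


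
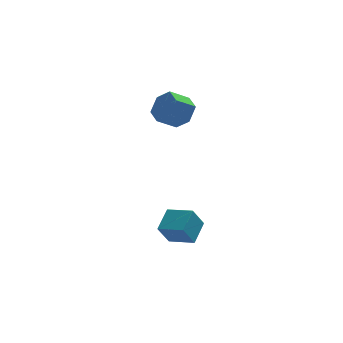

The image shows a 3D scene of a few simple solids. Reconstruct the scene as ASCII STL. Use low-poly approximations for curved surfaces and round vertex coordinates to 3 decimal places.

solid 
facet normal 0.800 0.264 -0.539
outer loop
vertex -0.139 2.222 3.283
vertex -0.518 1.759 2.494
vertex -0.725 2.713 2.655
endloop
endfacet
facet normal 0.101 0.827 0.553
outer loop
vertex -0.139 2.222 3.283
vertex -0.725 2.713 2.655
vertex -1.162 1.885 3.974
endloop
endfacet
facet normal 0.101 0.827 0.553
outer loop
vertex -1.162 1.885 3.974
vertex -0.725 2.713 2.655
vertex -1.748 2.376 3.346
endloop
endfacet
facet normal -0.799 -0.263 0.540
outer loop
vertex -1.162 1.885 3.974
vertex -1.748 2.376 3.346
vertex -1.542 1.421 3.186
endloop
endfacet
facet normal 0.799 0.265 -0.540
outer loop
vertex -0.725 2.713 2.655
vertex -0.518 1.759 2.494
vertex -1.105 2.25 1.866
endloop
endfacet
facet normal -0.462 0.844 -0.273
outer loop
vertex -0.725 2.713 2.655
vertex -1.105 2.25 1.866
vertex -1.748 2.376 3.346
endloop
endfacet
facet normal -0.462 0.844 -0.273
outer loop
vertex -1.748 2.376 3.346
vertex -1.105 2.25 1.866
vertex -2.128 1.913 2.557
endloop
endfacet
facet normal -0.800 -0.263 0.540
outer loop
vertex -1.748 2.376 3.346
vertex -2.128 1.913 2.557
vertex -1.542 1.421 3.186
endloop
endfacet
facet normal 0.799 0.264 -0.541
outer loop
vertex -1.105 2.25 1.866
vertex -0.518 1.759 2.494
vertex -0.898 1.295 1.706
endloop
endfacet
facet normal -0.563 0.016 -0.826
outer loop
vertex -1.105 2.25 1.866
vertex -0.898 1.295 1.706
vertex -2.128 1.913 2.557
endloop
endfacet
facet normal -0.563 0.016 -0.826
outer loop
vertex -2.128 1.913 2.557
vertex -0.898 1.295 1.706
vertex -1.921 0.958 2.397
endloop
endfacet
facet normal -0.800 -0.264 0.539
outer loop
vertex -2.128 1.913 2.557
vertex -1.921 0.958 2.397
vertex -1.542 1.421 3.186
endloop
endfacet
facet normal 0.799 0.263 -0.540
outer loop
vertex -0.898 1.295 1.706
vertex -0.518 1.759 2.494
vertex -0.312 0.804 2.334
endloop
endfacet
facet normal -0.101 -0.827 -0.553
outer loop
vertex -0.898 1.295 1.706
vertex -0.312 0.804 2.334
vertex -1.921 0.958 2.397
endloop
endfacet
facet normal -0.101 -0.827 -0.553
outer loop
vertex -1.921 0.958 2.397
vertex -0.312 0.804 2.334
vertex -1.335 0.467 3.025
endloop
endfacet
facet normal -0.800 -0.264 0.539
outer loop
vertex -1.921 0.958 2.397
vertex -1.335 0.467 3.025
vertex -1.542 1.421 3.186
endloop
endfacet
facet normal 0.800 0.263 -0.540
outer loop
vertex -0.312 0.804 2.334
vertex -0.518 1.759 2.494
vertex 0.068 1.267 3.123
endloop
endfacet
facet normal 0.462 -0.844 0.273
outer loop
vertex -0.312 0.804 2.334
vertex 0.068 1.267 3.123
vertex -1.335 0.467 3.025
endloop
endfacet
facet normal 0.462 -0.844 0.273
outer loop
vertex -1.335 0.467 3.025
vertex 0.068 1.267 3.123
vertex -0.955 0.93 3.814
endloop
endfacet
facet normal -0.799 -0.265 0.540
outer loop
vertex -1.335 0.467 3.025
vertex -0.955 0.93 3.814
vertex -1.542 1.421 3.186
endloop
endfacet
facet normal 0.800 0.264 -0.539
outer loop
vertex 0.068 1.267 3.123
vertex -0.518 1.759 2.494
vertex -0.139 2.222 3.283
endloop
endfacet
facet normal 0.563 -0.016 0.826
outer loop
vertex 0.068 1.267 3.123
vertex -0.139 2.222 3.283
vertex -0.955 0.93 3.814
endloop
endfacet
facet normal 0.563 -0.016 0.826
outer loop
vertex -0.955 0.93 3.814
vertex -0.139 2.222 3.283
vertex -1.162 1.885 3.974
endloop
endfacet
facet normal -0.799 -0.264 0.541
outer loop
vertex -0.955 0.93 3.814
vertex -1.162 1.885 3.974
vertex -1.542 1.421 3.186
endloop
endfacet
facet normal -0.791 0.571 -0.222
outer loop
vertex -2.323 -2.777 -3.145
vertex -1.715 -1.672 -2.47
vertex -1.719 -2.395 -4.314
endloop
endfacet
facet normal -0.425 -0.772 -0.472
outer loop
vertex -0.565 -3.228 -3.99
vertex -2.323 -2.777 -3.145
vertex -1.719 -2.395 -4.314
endloop
endfacet
facet normal -0.791 0.570 -0.222
outer loop
vertex -1.719 -2.395 -4.314
vertex -1.715 -1.672 -2.47
vertex -1.112 -1.29 -3.639
endloop
endfacet
facet normal 0.441 0.279 -0.853
outer loop
vertex -1.112 -1.29 -3.639
vertex -0.565 -3.228 -3.99
vertex -1.719 -2.395 -4.314
endloop
endfacet
facet normal -0.441 -0.279 0.853
outer loop
vertex -2.323 -2.777 -3.145
vertex -0.561 -2.505 -2.146
vertex -1.715 -1.672 -2.47
endloop
endfacet
facet normal -0.425 -0.773 -0.472
outer loop
vertex -1.168 -3.61 -2.821
vertex -2.323 -2.777 -3.145
vertex -0.565 -3.228 -3.99
endloop
endfacet
facet normal -0.441 -0.279 0.853
outer loop
vertex -1.168 -3.61 -2.821
vertex -0.561 -2.505 -2.146
vertex -2.323 -2.777 -3.145
endloop
endfacet
facet normal 0.425 0.772 0.472
outer loop
vertex -1.715 -1.672 -2.47
vertex -0.561 -2.505 -2.146
vertex -1.112 -1.29 -3.639
endloop
endfacet
facet normal 0.441 0.279 -0.853
outer loop
vertex 0.043 -2.123 -3.315
vertex -0.565 -3.228 -3.99
vertex -1.112 -1.29 -3.639
endloop
endfacet
facet normal 0.425 0.773 0.472
outer loop
vertex -1.112 -1.29 -3.639
vertex -0.561 -2.505 -2.146
vertex 0.043 -2.123 -3.315
endloop
endfacet
facet normal 0.791 -0.570 0.222
outer loop
vertex 0.043 -2.123 -3.315
vertex -1.168 -3.61 -2.821
vertex -0.565 -3.228 -3.99
endloop
endfacet
facet normal 0.791 -0.570 0.222
outer loop
vertex -0.561 -2.505 -2.146
vertex -1.168 -3.61 -2.821
vertex 0.043 -2.123 -3.315
endloop
endfacet

endsolid


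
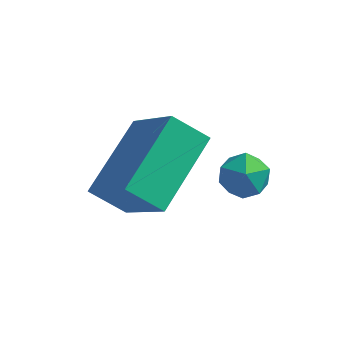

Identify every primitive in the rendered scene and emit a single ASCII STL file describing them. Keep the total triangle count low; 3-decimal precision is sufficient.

solid 
facet normal 0.436 0.649 0.623
outer loop
vertex 1.849 1.444 -3.652
vertex 1.629 1.087 -3.126
vertex 2.227 0.948 -3.4
endloop
endfacet
facet normal 0.793 0.609 0.008
outer loop
vertex 1.849 1.444 -3.652
vertex 2.227 0.948 -3.4
vertex 2.174 1.026 -4.066
endloop
endfacet
facet normal 0.345 0.782 -0.519
outer loop
vertex 1.849 1.444 -3.652
vertex 2.174 1.026 -4.066
vertex 1.543 1.213 -4.204
endloop
endfacet
facet normal -0.289 0.930 -0.229
outer loop
vertex 1.849 1.444 -3.652
vertex 1.543 1.213 -4.204
vertex 1.206 1.251 -3.623
endloop
endfacet
facet normal -0.233 0.847 0.478
outer loop
vertex 1.849 1.444 -3.652
vertex 1.206 1.251 -3.623
vertex 1.629 1.087 -3.126
endloop
endfacet
facet normal 0.994 -0.070 -0.087
outer loop
vertex 2.174 1.026 -4.066
vertex 2.227 0.948 -3.4
vertex 2.154 0.409 -3.797
endloop
endfacet
facet normal 0.415 -0.006 0.910
outer loop
vertex 2.227 0.948 -3.4
vertex 1.629 1.087 -3.126
vertex 1.817 0.447 -3.216
endloop
endfacet
facet normal -0.669 0.315 0.673
outer loop
vertex 1.629 1.087 -3.126
vertex 1.206 1.251 -3.623
vertex 1.186 0.634 -3.354
endloop
endfacet
facet normal -0.760 0.449 -0.470
outer loop
vertex 1.206 1.251 -3.623
vertex 1.543 1.213 -4.204
vertex 1.133 0.712 -4.02
endloop
endfacet
facet normal 0.268 0.211 -0.940
outer loop
vertex 1.543 1.213 -4.204
vertex 2.174 1.026 -4.066
vertex 1.731 0.573 -4.294
endloop
endfacet
facet normal 0.289 -0.930 0.229
outer loop
vertex 1.511 0.216 -3.768
vertex 2.154 0.409 -3.797
vertex 1.817 0.447 -3.216
endloop
endfacet
facet normal -0.345 -0.782 0.519
outer loop
vertex 1.511 0.216 -3.768
vertex 1.817 0.447 -3.216
vertex 1.186 0.634 -3.354
endloop
endfacet
facet normal -0.793 -0.609 -0.008
outer loop
vertex 1.511 0.216 -3.768
vertex 1.186 0.634 -3.354
vertex 1.133 0.712 -4.02
endloop
endfacet
facet normal -0.436 -0.649 -0.623
outer loop
vertex 1.511 0.216 -3.768
vertex 1.133 0.712 -4.02
vertex 1.731 0.573 -4.294
endloop
endfacet
facet normal 0.233 -0.847 -0.478
outer loop
vertex 1.511 0.216 -3.768
vertex 1.731 0.573 -4.294
vertex 2.154 0.409 -3.797
endloop
endfacet
facet normal 0.760 -0.449 0.470
outer loop
vertex 1.817 0.447 -3.216
vertex 2.154 0.409 -3.797
vertex 2.227 0.948 -3.4
endloop
endfacet
facet normal -0.268 -0.211 0.940
outer loop
vertex 1.186 0.634 -3.354
vertex 1.817 0.447 -3.216
vertex 1.629 1.087 -3.126
endloop
endfacet
facet normal -0.994 0.070 0.087
outer loop
vertex 1.133 0.712 -4.02
vertex 1.186 0.634 -3.354
vertex 1.206 1.251 -3.623
endloop
endfacet
facet normal -0.415 0.006 -0.910
outer loop
vertex 1.731 0.573 -4.294
vertex 1.133 0.712 -4.02
vertex 1.543 1.213 -4.204
endloop
endfacet
facet normal 0.669 -0.315 -0.673
outer loop
vertex 2.154 0.409 -3.797
vertex 1.731 0.573 -4.294
vertex 2.174 1.026 -4.066
endloop
endfacet
facet normal -0.566 0.442 -0.696
outer loop
vertex -1.401 -0.805 -3.642
vertex -0.987 1.086 -2.778
vertex -0.56 -0.705 -4.263
endloop
endfacet
facet normal -0.195 -0.892 -0.408
outer loop
vertex 0.647 -1.646 -2.782
vertex -1.401 -0.805 -3.642
vertex -0.56 -0.705 -4.263
endloop
endfacet
facet normal -0.567 0.442 -0.696
outer loop
vertex -0.56 -0.705 -4.263
vertex -0.987 1.086 -2.778
vertex -0.147 1.186 -3.399
endloop
endfacet
facet normal 0.800 0.096 -0.592
outer loop
vertex -0.147 1.186 -3.399
vertex 0.647 -1.646 -2.782
vertex -0.56 -0.705 -4.263
endloop
endfacet
facet normal -0.800 -0.095 0.592
outer loop
vertex -1.401 -0.805 -3.642
vertex 0.22 0.145 -1.297
vertex -0.987 1.086 -2.778
endloop
endfacet
facet normal -0.195 -0.892 -0.408
outer loop
vertex -0.193 -1.746 -2.161
vertex -1.401 -0.805 -3.642
vertex 0.647 -1.646 -2.782
endloop
endfacet
facet normal -0.800 -0.096 0.592
outer loop
vertex -0.193 -1.746 -2.161
vertex 0.22 0.145 -1.297
vertex -1.401 -0.805 -3.642
endloop
endfacet
facet normal 0.195 0.892 0.408
outer loop
vertex -0.987 1.086 -2.778
vertex 0.22 0.145 -1.297
vertex -0.147 1.186 -3.399
endloop
endfacet
facet normal 0.800 0.095 -0.592
outer loop
vertex 1.061 0.245 -1.918
vertex 0.647 -1.646 -2.782
vertex -0.147 1.186 -3.399
endloop
endfacet
facet normal 0.195 0.892 0.408
outer loop
vertex -0.147 1.186 -3.399
vertex 0.22 0.145 -1.297
vertex 1.061 0.245 -1.918
endloop
endfacet
facet normal 0.567 -0.442 0.695
outer loop
vertex 1.061 0.245 -1.918
vertex -0.193 -1.746 -2.161
vertex 0.647 -1.646 -2.782
endloop
endfacet
facet normal 0.566 -0.442 0.696
outer loop
vertex 0.22 0.145 -1.297
vertex -0.193 -1.746 -2.161
vertex 1.061 0.245 -1.918
endloop
endfacet

endsolid


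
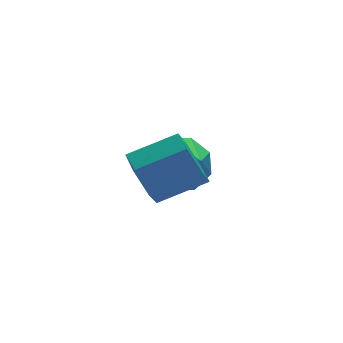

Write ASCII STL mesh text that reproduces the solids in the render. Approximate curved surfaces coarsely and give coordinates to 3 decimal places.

solid 
facet normal 0.008 0.847 -0.531
outer loop
vertex -1.042 4.1 1.176
vertex -1.633 3.624 0.408
vertex -1.854 4.187 1.302
endloop
endfacet
facet normal 0.157 0.040 0.987
outer loop
vertex -1.042 4.1 1.176
vertex -1.854 4.187 1.302
vertex -1.647 2.116 1.352
endloop
endfacet
facet normal 0.008 0.847 -0.531
outer loop
vertex -1.854 4.187 1.302
vertex -1.633 3.624 0.408
vertex -2.537 3.944 0.904
endloop
endfacet
facet normal -0.496 -0.029 0.868
outer loop
vertex -1.854 4.187 1.302
vertex -2.537 3.944 0.904
vertex -1.647 2.116 1.352
endloop
endfacet
facet normal 0.009 0.847 -0.531
outer loop
vertex -2.537 3.944 0.904
vertex -1.633 3.624 0.408
vertex -2.69 3.514 0.215
endloop
endfacet
facet normal -0.861 -0.323 0.393
outer loop
vertex -2.537 3.944 0.904
vertex -2.69 3.514 0.215
vertex -1.647 2.116 1.352
endloop
endfacet
facet normal 0.009 0.847 -0.531
outer loop
vertex -2.69 3.514 0.215
vertex -1.633 3.624 0.408
vertex -2.224 3.148 -0.361
endloop
endfacet
facet normal -0.724 -0.671 -0.160
outer loop
vertex -2.69 3.514 0.215
vertex -2.224 3.148 -0.361
vertex -1.647 2.116 1.352
endloop
endfacet
facet normal 0.007 0.848 -0.530
outer loop
vertex -2.224 3.148 -0.361
vertex -1.633 3.624 0.408
vertex -1.411 3.062 -0.487
endloop
endfacet
facet normal -0.164 -0.868 -0.468
outer loop
vertex -2.224 3.148 -0.361
vertex -1.411 3.062 -0.487
vertex -1.647 2.116 1.352
endloop
endfacet
facet normal 0.009 0.848 -0.530
outer loop
vertex -1.411 3.062 -0.487
vertex -1.633 3.624 0.408
vertex -0.729 3.304 -0.089
endloop
endfacet
facet normal 0.488 -0.800 -0.349
outer loop
vertex -1.411 3.062 -0.487
vertex -0.729 3.304 -0.089
vertex -1.647 2.116 1.352
endloop
endfacet
facet normal 0.008 0.847 -0.531
outer loop
vertex -0.729 3.304 -0.089
vertex -1.633 3.624 0.408
vertex -0.576 3.734 0.6
endloop
endfacet
facet normal 0.853 -0.506 0.126
outer loop
vertex -0.729 3.304 -0.089
vertex -0.576 3.734 0.6
vertex -1.647 2.116 1.352
endloop
endfacet
facet normal 0.008 0.847 -0.531
outer loop
vertex -0.576 3.734 0.6
vertex -1.633 3.624 0.408
vertex -1.042 4.1 1.176
endloop
endfacet
facet normal 0.716 -0.158 0.680
outer loop
vertex -0.576 3.734 0.6
vertex -1.042 4.1 1.176
vertex -1.647 2.116 1.352
endloop
endfacet
facet normal -0.885 0.210 -0.416
outer loop
vertex -3.82 1.079 1.372
vertex -4.269 0.596 2.083
vertex -4.089 1.544 2.179
endloop
endfacet
facet normal 0.374 0.852 -0.366
outer loop
vertex -3.82 1.079 1.372
vertex -4.089 1.544 2.179
vertex -2.342 0.728 2.066
endloop
endfacet
facet normal 0.374 0.852 -0.366
outer loop
vertex -2.342 0.728 2.066
vertex -4.089 1.544 2.179
vertex -2.611 1.193 2.874
endloop
endfacet
facet normal 0.885 -0.210 0.416
outer loop
vertex -2.342 0.728 2.066
vertex -2.611 1.193 2.874
vertex -2.791 0.244 2.777
endloop
endfacet
facet normal -0.885 0.210 -0.416
outer loop
vertex -4.089 1.544 2.179
vertex -4.269 0.596 2.083
vertex -4.538 1.061 2.891
endloop
endfacet
facet normal -0.053 0.842 0.538
outer loop
vertex -4.089 1.544 2.179
vertex -4.538 1.061 2.891
vertex -2.611 1.193 2.874
endloop
endfacet
facet normal -0.053 0.841 0.539
outer loop
vertex -2.611 1.193 2.874
vertex -4.538 1.061 2.891
vertex -3.06 0.709 3.585
endloop
endfacet
facet normal 0.885 -0.210 0.416
outer loop
vertex -2.611 1.193 2.874
vertex -3.06 0.709 3.585
vertex -2.791 0.244 2.777
endloop
endfacet
facet normal -0.885 0.210 -0.416
outer loop
vertex -4.538 1.061 2.891
vertex -4.269 0.596 2.083
vertex -4.718 0.112 2.794
endloop
endfacet
facet normal -0.427 -0.011 0.904
outer loop
vertex -4.538 1.061 2.891
vertex -4.718 0.112 2.794
vertex -3.06 0.709 3.585
endloop
endfacet
facet normal -0.427 -0.011 0.904
outer loop
vertex -3.06 0.709 3.585
vertex -4.718 0.112 2.794
vertex -3.24 -0.239 3.488
endloop
endfacet
facet normal 0.885 -0.211 0.416
outer loop
vertex -3.06 0.709 3.585
vertex -3.24 -0.239 3.488
vertex -2.791 0.244 2.777
endloop
endfacet
facet normal -0.885 0.210 -0.416
outer loop
vertex -4.718 0.112 2.794
vertex -4.269 0.596 2.083
vertex -4.449 -0.353 1.986
endloop
endfacet
facet normal -0.374 -0.852 0.366
outer loop
vertex -4.718 0.112 2.794
vertex -4.449 -0.353 1.986
vertex -3.24 -0.239 3.488
endloop
endfacet
facet normal -0.374 -0.852 0.366
outer loop
vertex -3.24 -0.239 3.488
vertex -4.449 -0.353 1.986
vertex -2.971 -0.704 2.681
endloop
endfacet
facet normal 0.885 -0.210 0.416
outer loop
vertex -3.24 -0.239 3.488
vertex -2.971 -0.704 2.681
vertex -2.791 0.244 2.777
endloop
endfacet
facet normal -0.885 0.210 -0.416
outer loop
vertex -4.449 -0.353 1.986
vertex -4.269 0.596 2.083
vertex -4.0 0.131 1.275
endloop
endfacet
facet normal 0.054 -0.841 -0.539
outer loop
vertex -4.449 -0.353 1.986
vertex -4.0 0.131 1.275
vertex -2.971 -0.704 2.681
endloop
endfacet
facet normal 0.052 -0.841 -0.538
outer loop
vertex -2.971 -0.704 2.681
vertex -4.0 0.131 1.275
vertex -2.522 -0.221 1.969
endloop
endfacet
facet normal 0.885 -0.210 0.416
outer loop
vertex -2.971 -0.704 2.681
vertex -2.522 -0.221 1.969
vertex -2.791 0.244 2.777
endloop
endfacet
facet normal -0.885 0.211 -0.416
outer loop
vertex -4.0 0.131 1.275
vertex -4.269 0.596 2.083
vertex -3.82 1.079 1.372
endloop
endfacet
facet normal 0.427 0.011 -0.904
outer loop
vertex -4.0 0.131 1.275
vertex -3.82 1.079 1.372
vertex -2.522 -0.221 1.969
endloop
endfacet
facet normal 0.427 0.011 -0.904
outer loop
vertex -2.522 -0.221 1.969
vertex -3.82 1.079 1.372
vertex -2.342 0.728 2.066
endloop
endfacet
facet normal 0.885 -0.210 0.416
outer loop
vertex -2.522 -0.221 1.969
vertex -2.342 0.728 2.066
vertex -2.791 0.244 2.777
endloop
endfacet

endsolid


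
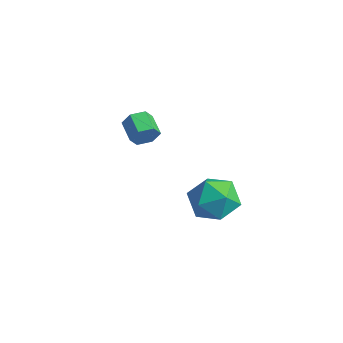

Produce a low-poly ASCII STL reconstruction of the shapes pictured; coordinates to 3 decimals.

solid 
facet normal -0.347 0.893 0.286
outer loop
vertex 2.082 -2.18 0.754
vertex 1.333 -2.72 1.534
vertex 2.445 -2.401 1.886
endloop
endfacet
facet normal 0.334 0.939 0.076
outer loop
vertex 2.082 -2.18 0.754
vertex 2.445 -2.401 1.886
vertex 3.199 -2.594 0.961
endloop
endfacet
facet normal 0.374 0.709 -0.598
outer loop
vertex 2.082 -2.18 0.754
vertex 3.199 -2.594 0.961
vertex 2.553 -3.032 0.037
endloop
endfacet
facet normal -0.282 0.521 -0.805
outer loop
vertex 2.082 -2.18 0.754
vertex 2.553 -3.032 0.037
vertex 1.4 -3.11 0.391
endloop
endfacet
facet normal -0.728 0.635 -0.259
outer loop
vertex 2.082 -2.18 0.754
vertex 1.4 -3.11 0.391
vertex 1.333 -2.72 1.534
endloop
endfacet
facet normal 0.720 0.498 0.483
outer loop
vertex 3.199 -2.594 0.961
vertex 2.445 -2.401 1.886
vertex 3.14 -3.39 1.869
endloop
endfacet
facet normal -0.382 0.423 0.822
outer loop
vertex 2.445 -2.401 1.886
vertex 1.333 -2.72 1.534
vertex 1.987 -3.468 2.223
endloop
endfacet
facet normal -0.998 0.005 -0.060
outer loop
vertex 1.333 -2.72 1.534
vertex 1.4 -3.11 0.391
vertex 1.341 -3.906 1.299
endloop
endfacet
facet normal -0.278 -0.179 -0.944
outer loop
vertex 1.4 -3.11 0.391
vertex 2.553 -3.032 0.037
vertex 2.095 -4.099 0.374
endloop
endfacet
facet normal 0.784 0.126 -0.608
outer loop
vertex 2.553 -3.032 0.037
vertex 3.199 -2.594 0.961
vertex 3.207 -3.78 0.726
endloop
endfacet
facet normal 0.282 -0.521 0.805
outer loop
vertex 2.458 -4.32 1.506
vertex 3.14 -3.39 1.869
vertex 1.987 -3.468 2.223
endloop
endfacet
facet normal -0.374 -0.709 0.598
outer loop
vertex 2.458 -4.32 1.506
vertex 1.987 -3.468 2.223
vertex 1.341 -3.906 1.299
endloop
endfacet
facet normal -0.334 -0.939 -0.076
outer loop
vertex 2.458 -4.32 1.506
vertex 1.341 -3.906 1.299
vertex 2.095 -4.099 0.374
endloop
endfacet
facet normal 0.347 -0.893 -0.286
outer loop
vertex 2.458 -4.32 1.506
vertex 2.095 -4.099 0.374
vertex 3.207 -3.78 0.726
endloop
endfacet
facet normal 0.728 -0.635 0.259
outer loop
vertex 2.458 -4.32 1.506
vertex 3.207 -3.78 0.726
vertex 3.14 -3.39 1.869
endloop
endfacet
facet normal 0.278 0.179 0.944
outer loop
vertex 1.987 -3.468 2.223
vertex 3.14 -3.39 1.869
vertex 2.445 -2.401 1.886
endloop
endfacet
facet normal -0.784 -0.126 0.608
outer loop
vertex 1.341 -3.906 1.299
vertex 1.987 -3.468 2.223
vertex 1.333 -2.72 1.534
endloop
endfacet
facet normal -0.720 -0.498 -0.483
outer loop
vertex 2.095 -4.099 0.374
vertex 1.341 -3.906 1.299
vertex 1.4 -3.11 0.391
endloop
endfacet
facet normal 0.382 -0.423 -0.822
outer loop
vertex 3.207 -3.78 0.726
vertex 2.095 -4.099 0.374
vertex 2.553 -3.032 0.037
endloop
endfacet
facet normal 0.998 -0.005 0.060
outer loop
vertex 3.14 -3.39 1.869
vertex 3.207 -3.78 0.726
vertex 3.199 -2.594 0.961
endloop
endfacet
facet normal 0.881 -0.368 -0.298
outer loop
vertex -2.241 -2.449 2.465
vertex -2.537 -2.677 1.873
vertex -2.259 -2.035 1.901
endloop
endfacet
facet normal 0.474 0.717 0.511
outer loop
vertex -2.241 -2.449 2.465
vertex -2.259 -2.035 1.901
vertex -3.226 -2.036 2.799
endloop
endfacet
facet normal 0.474 0.716 0.512
outer loop
vertex -3.226 -2.036 2.799
vertex -2.259 -2.035 1.901
vertex -3.244 -1.622 2.236
endloop
endfacet
facet normal -0.880 0.369 0.300
outer loop
vertex -3.226 -2.036 2.799
vertex -3.244 -1.622 2.236
vertex -3.523 -2.263 2.207
endloop
endfacet
facet normal 0.880 -0.368 -0.299
outer loop
vertex -2.259 -2.035 1.901
vertex -2.537 -2.677 1.873
vertex -2.555 -2.262 1.309
endloop
endfacet
facet normal 0.215 0.871 -0.442
outer loop
vertex -2.259 -2.035 1.901
vertex -2.555 -2.262 1.309
vertex -3.244 -1.622 2.236
endloop
endfacet
facet normal 0.215 0.871 -0.442
outer loop
vertex -3.244 -1.622 2.236
vertex -2.555 -2.262 1.309
vertex -3.541 -1.849 1.644
endloop
endfacet
facet normal -0.880 0.369 0.300
outer loop
vertex -3.244 -1.622 2.236
vertex -3.541 -1.849 1.644
vertex -3.523 -2.263 2.207
endloop
endfacet
facet normal 0.880 -0.369 -0.300
outer loop
vertex -2.555 -2.262 1.309
vertex -2.537 -2.677 1.873
vertex -2.834 -2.904 1.281
endloop
endfacet
facet normal -0.259 0.154 -0.953
outer loop
vertex -2.555 -2.262 1.309
vertex -2.834 -2.904 1.281
vertex -3.541 -1.849 1.644
endloop
endfacet
facet normal -0.258 0.155 -0.954
outer loop
vertex -3.541 -1.849 1.644
vertex -2.834 -2.904 1.281
vertex -3.819 -2.491 1.615
endloop
endfacet
facet normal -0.881 0.368 0.299
outer loop
vertex -3.541 -1.849 1.644
vertex -3.819 -2.491 1.615
vertex -3.523 -2.263 2.207
endloop
endfacet
facet normal 0.880 -0.369 -0.300
outer loop
vertex -2.834 -2.904 1.281
vertex -2.537 -2.677 1.873
vertex -2.816 -3.318 1.844
endloop
endfacet
facet normal -0.474 -0.717 -0.512
outer loop
vertex -2.834 -2.904 1.281
vertex -2.816 -3.318 1.844
vertex -3.819 -2.491 1.615
endloop
endfacet
facet normal -0.474 -0.717 -0.511
outer loop
vertex -3.819 -2.491 1.615
vertex -2.816 -3.318 1.844
vertex -3.801 -2.905 2.179
endloop
endfacet
facet normal -0.881 0.368 0.298
outer loop
vertex -3.819 -2.491 1.615
vertex -3.801 -2.905 2.179
vertex -3.523 -2.263 2.207
endloop
endfacet
facet normal 0.880 -0.369 -0.300
outer loop
vertex -2.816 -3.318 1.844
vertex -2.537 -2.677 1.873
vertex -2.519 -3.091 2.436
endloop
endfacet
facet normal -0.215 -0.871 0.442
outer loop
vertex -2.816 -3.318 1.844
vertex -2.519 -3.091 2.436
vertex -3.801 -2.905 2.179
endloop
endfacet
facet normal -0.215 -0.871 0.441
outer loop
vertex -3.801 -2.905 2.179
vertex -2.519 -3.091 2.436
vertex -3.505 -2.678 2.771
endloop
endfacet
facet normal -0.880 0.368 0.299
outer loop
vertex -3.801 -2.905 2.179
vertex -3.505 -2.678 2.771
vertex -3.523 -2.263 2.207
endloop
endfacet
facet normal 0.881 -0.368 -0.299
outer loop
vertex -2.519 -3.091 2.436
vertex -2.537 -2.677 1.873
vertex -2.241 -2.449 2.465
endloop
endfacet
facet normal 0.259 -0.155 0.953
outer loop
vertex -2.519 -3.091 2.436
vertex -2.241 -2.449 2.465
vertex -3.505 -2.678 2.771
endloop
endfacet
facet normal 0.259 -0.154 0.954
outer loop
vertex -3.505 -2.678 2.771
vertex -2.241 -2.449 2.465
vertex -3.226 -2.036 2.799
endloop
endfacet
facet normal -0.880 0.369 0.300
outer loop
vertex -3.505 -2.678 2.771
vertex -3.226 -2.036 2.799
vertex -3.523 -2.263 2.207
endloop
endfacet

endsolid


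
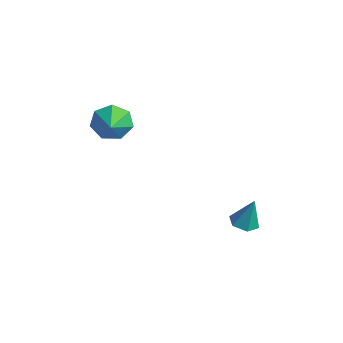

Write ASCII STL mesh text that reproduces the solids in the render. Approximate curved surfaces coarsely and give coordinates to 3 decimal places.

solid 
facet normal -0.744 0.549 -0.381
outer loop
vertex -2.156 1.005 -1.198
vertex -2.62 0.888 -0.46
vertex -2.048 1.529 -0.653
endloop
endfacet
facet normal 0.970 0.049 -0.239
outer loop
vertex -2.156 1.005 -1.198
vertex -2.048 1.529 -0.653
vertex -1.84 0.312 -0.06
endloop
endfacet
facet normal -0.744 0.549 -0.381
outer loop
vertex -2.048 1.529 -0.653
vertex -2.62 0.888 -0.46
vertex -2.372 1.57 0.038
endloop
endfacet
facet normal 0.861 0.334 0.384
outer loop
vertex -2.048 1.529 -0.653
vertex -2.372 1.57 0.038
vertex -1.84 0.312 -0.06
endloop
endfacet
facet normal -0.744 0.549 -0.381
outer loop
vertex -2.372 1.57 0.038
vertex -2.62 0.888 -0.46
vertex -2.882 1.098 0.353
endloop
endfacet
facet normal 0.441 0.117 0.890
outer loop
vertex -2.372 1.57 0.038
vertex -2.882 1.098 0.353
vertex -1.84 0.312 -0.06
endloop
endfacet
facet normal -0.743 0.550 -0.381
outer loop
vertex -2.882 1.098 0.353
vertex -2.62 0.888 -0.46
vertex -3.196 0.468 0.056
endloop
endfacet
facet normal 0.027 -0.437 0.899
outer loop
vertex -2.882 1.098 0.353
vertex -3.196 0.468 0.056
vertex -1.84 0.312 -0.06
endloop
endfacet
facet normal -0.743 0.550 -0.381
outer loop
vertex -3.196 0.468 0.056
vertex -2.62 0.888 -0.46
vertex -3.076 0.155 -0.629
endloop
endfacet
facet normal -0.070 -0.912 0.404
outer loop
vertex -3.196 0.468 0.056
vertex -3.076 0.155 -0.629
vertex -1.84 0.312 -0.06
endloop
endfacet
facet normal -0.743 0.550 -0.380
outer loop
vertex -3.076 0.155 -0.629
vertex -2.62 0.888 -0.46
vertex -2.613 0.394 -1.188
endloop
endfacet
facet normal 0.223 -0.949 -0.222
outer loop
vertex -3.076 0.155 -0.629
vertex -2.613 0.394 -1.188
vertex -1.84 0.312 -0.06
endloop
endfacet
facet normal -0.744 0.550 -0.380
outer loop
vertex -2.613 0.394 -1.188
vertex -2.62 0.888 -0.46
vertex -2.156 1.005 -1.198
endloop
endfacet
facet normal 0.686 -0.521 -0.508
outer loop
vertex -2.613 0.394 -1.188
vertex -2.156 1.005 -1.198
vertex -1.84 0.312 -0.06
endloop
endfacet
facet normal -0.191 -0.208 -0.959
outer loop
vertex 3.275 3.684 -4.365
vertex 2.771 3.348 -4.192
vertex 2.713 3.964 -4.314
endloop
endfacet
facet normal 0.451 0.886 0.106
outer loop
vertex 3.275 3.684 -4.365
vertex 2.713 3.964 -4.314
vertex 3.029 3.632 -2.888
endloop
endfacet
facet normal -0.189 -0.208 -0.960
outer loop
vertex 2.713 3.964 -4.314
vertex 2.771 3.348 -4.192
vertex 2.208 3.628 -4.142
endloop
endfacet
facet normal -0.457 0.839 0.297
outer loop
vertex 2.713 3.964 -4.314
vertex 2.208 3.628 -4.142
vertex 3.029 3.632 -2.888
endloop
endfacet
facet normal -0.189 -0.210 -0.959
outer loop
vertex 2.208 3.628 -4.142
vertex 2.771 3.348 -4.192
vertex 2.266 3.013 -4.019
endloop
endfacet
facet normal -0.836 0.031 0.547
outer loop
vertex 2.208 3.628 -4.142
vertex 2.266 3.013 -4.019
vertex 3.029 3.632 -2.888
endloop
endfacet
facet normal -0.191 -0.208 -0.959
outer loop
vertex 2.266 3.013 -4.019
vertex 2.771 3.348 -4.192
vertex 2.828 2.733 -4.07
endloop
endfacet
facet normal -0.309 -0.731 0.608
outer loop
vertex 2.266 3.013 -4.019
vertex 2.828 2.733 -4.07
vertex 3.029 3.632 -2.888
endloop
endfacet
facet normal -0.190 -0.208 -0.959
outer loop
vertex 2.828 2.733 -4.07
vertex 2.771 3.348 -4.192
vertex 3.333 3.069 -4.243
endloop
endfacet
facet normal 0.598 -0.684 0.418
outer loop
vertex 2.828 2.733 -4.07
vertex 3.333 3.069 -4.243
vertex 3.029 3.632 -2.888
endloop
endfacet
facet normal -0.190 -0.208 -0.959
outer loop
vertex 3.333 3.069 -4.243
vertex 2.771 3.348 -4.192
vertex 3.275 3.684 -4.365
endloop
endfacet
facet normal 0.978 0.125 0.167
outer loop
vertex 3.333 3.069 -4.243
vertex 3.275 3.684 -4.365
vertex 3.029 3.632 -2.888
endloop
endfacet

endsolid


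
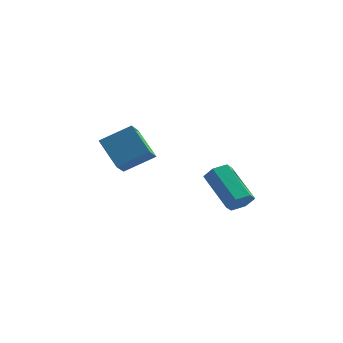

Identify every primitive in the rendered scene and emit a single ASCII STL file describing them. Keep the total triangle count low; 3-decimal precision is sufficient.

solid 
facet normal 0.699 -0.404 -0.590
outer loop
vertex 3.709 3.607 -2.575
vertex 3.299 3.079 -2.699
vertex 3.278 3.628 -3.1
endloop
endfacet
facet normal 0.331 0.914 -0.235
outer loop
vertex 3.709 3.607 -2.575
vertex 3.278 3.628 -3.1
vertex 2.291 4.429 -1.377
endloop
endfacet
facet normal 0.330 0.914 -0.236
outer loop
vertex 2.291 4.429 -1.377
vertex 3.278 3.628 -3.1
vertex 1.86 4.449 -1.902
endloop
endfacet
facet normal -0.699 0.405 0.589
outer loop
vertex 2.291 4.429 -1.377
vertex 1.86 4.449 -1.902
vertex 1.881 3.901 -1.501
endloop
endfacet
facet normal 0.698 -0.405 -0.591
outer loop
vertex 3.278 3.628 -3.1
vertex 3.299 3.079 -2.699
vertex 2.867 3.1 -3.224
endloop
endfacet
facet normal -0.384 0.484 -0.786
outer loop
vertex 3.278 3.628 -3.1
vertex 2.867 3.1 -3.224
vertex 1.86 4.449 -1.902
endloop
endfacet
facet normal -0.384 0.484 -0.786
outer loop
vertex 1.86 4.449 -1.902
vertex 2.867 3.1 -3.224
vertex 1.449 3.921 -2.026
endloop
endfacet
facet normal -0.698 0.405 0.590
outer loop
vertex 1.86 4.449 -1.902
vertex 1.449 3.921 -2.026
vertex 1.881 3.901 -1.501
endloop
endfacet
facet normal 0.699 -0.404 -0.591
outer loop
vertex 2.867 3.1 -3.224
vertex 3.299 3.079 -2.699
vertex 2.889 2.551 -2.823
endloop
endfacet
facet normal -0.715 -0.431 -0.551
outer loop
vertex 2.867 3.1 -3.224
vertex 2.889 2.551 -2.823
vertex 1.449 3.921 -2.026
endloop
endfacet
facet normal -0.715 -0.431 -0.550
outer loop
vertex 1.449 3.921 -2.026
vertex 2.889 2.551 -2.823
vertex 1.471 3.373 -1.625
endloop
endfacet
facet normal -0.699 0.404 0.590
outer loop
vertex 1.449 3.921 -2.026
vertex 1.471 3.373 -1.625
vertex 1.881 3.901 -1.501
endloop
endfacet
facet normal 0.699 -0.405 -0.589
outer loop
vertex 2.889 2.551 -2.823
vertex 3.299 3.079 -2.699
vertex 3.32 2.531 -2.298
endloop
endfacet
facet normal -0.330 -0.914 0.236
outer loop
vertex 2.889 2.551 -2.823
vertex 3.32 2.531 -2.298
vertex 1.471 3.373 -1.625
endloop
endfacet
facet normal -0.331 -0.914 0.235
outer loop
vertex 1.471 3.373 -1.625
vertex 3.32 2.531 -2.298
vertex 1.902 3.352 -1.1
endloop
endfacet
facet normal -0.699 0.404 0.590
outer loop
vertex 1.471 3.373 -1.625
vertex 1.902 3.352 -1.1
vertex 1.881 3.901 -1.501
endloop
endfacet
facet normal 0.698 -0.405 -0.590
outer loop
vertex 3.32 2.531 -2.298
vertex 3.299 3.079 -2.699
vertex 3.731 3.059 -2.174
endloop
endfacet
facet normal 0.384 -0.484 0.786
outer loop
vertex 3.32 2.531 -2.298
vertex 3.731 3.059 -2.174
vertex 1.902 3.352 -1.1
endloop
endfacet
facet normal 0.384 -0.484 0.786
outer loop
vertex 1.902 3.352 -1.1
vertex 3.731 3.059 -2.174
vertex 2.313 3.88 -0.976
endloop
endfacet
facet normal -0.698 0.405 0.591
outer loop
vertex 1.902 3.352 -1.1
vertex 2.313 3.88 -0.976
vertex 1.881 3.901 -1.501
endloop
endfacet
facet normal 0.699 -0.404 -0.590
outer loop
vertex 3.731 3.059 -2.174
vertex 3.299 3.079 -2.699
vertex 3.709 3.607 -2.575
endloop
endfacet
facet normal 0.715 0.431 0.550
outer loop
vertex 3.731 3.059 -2.174
vertex 3.709 3.607 -2.575
vertex 2.313 3.88 -0.976
endloop
endfacet
facet normal 0.715 0.431 0.551
outer loop
vertex 2.313 3.88 -0.976
vertex 3.709 3.607 -2.575
vertex 2.291 4.429 -1.377
endloop
endfacet
facet normal -0.699 0.404 0.591
outer loop
vertex 2.313 3.88 -0.976
vertex 2.291 4.429 -1.377
vertex 1.881 3.901 -1.501
endloop
endfacet
facet normal -0.674 0.346 0.653
outer loop
vertex -1.93 3.523 0.669
vertex -2.071 4.402 0.057
vertex -3.101 2.771 -0.141
endloop
endfacet
facet normal 0.130 -0.813 0.567
outer loop
vertex -1.949 2.178 -1.257
vertex -1.93 3.523 0.669
vertex -3.101 2.771 -0.141
endloop
endfacet
facet normal -0.674 0.346 0.653
outer loop
vertex -3.101 2.771 -0.141
vertex -2.071 4.402 0.057
vertex -3.242 3.65 -0.753
endloop
endfacet
facet normal -0.727 -0.467 -0.503
outer loop
vertex -3.242 3.65 -0.753
vertex -1.949 2.178 -1.257
vertex -3.101 2.771 -0.141
endloop
endfacet
facet normal 0.727 0.467 0.503
outer loop
vertex -1.93 3.523 0.669
vertex -0.919 3.809 -1.059
vertex -2.071 4.402 0.057
endloop
endfacet
facet normal 0.130 -0.813 0.567
outer loop
vertex -0.778 2.93 -0.447
vertex -1.93 3.523 0.669
vertex -1.949 2.178 -1.257
endloop
endfacet
facet normal 0.727 0.467 0.503
outer loop
vertex -0.778 2.93 -0.447
vertex -0.919 3.809 -1.059
vertex -1.93 3.523 0.669
endloop
endfacet
facet normal -0.130 0.813 -0.567
outer loop
vertex -2.071 4.402 0.057
vertex -0.919 3.809 -1.059
vertex -3.242 3.65 -0.753
endloop
endfacet
facet normal -0.727 -0.467 -0.503
outer loop
vertex -2.09 3.057 -1.869
vertex -1.949 2.178 -1.257
vertex -3.242 3.65 -0.753
endloop
endfacet
facet normal -0.130 0.813 -0.567
outer loop
vertex -3.242 3.65 -0.753
vertex -0.919 3.809 -1.059
vertex -2.09 3.057 -1.869
endloop
endfacet
facet normal 0.674 -0.346 -0.653
outer loop
vertex -2.09 3.057 -1.869
vertex -0.778 2.93 -0.447
vertex -1.949 2.178 -1.257
endloop
endfacet
facet normal 0.674 -0.346 -0.653
outer loop
vertex -0.919 3.809 -1.059
vertex -0.778 2.93 -0.447
vertex -2.09 3.057 -1.869
endloop
endfacet

endsolid


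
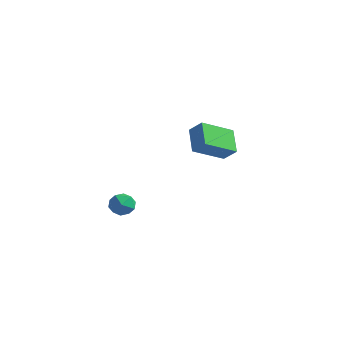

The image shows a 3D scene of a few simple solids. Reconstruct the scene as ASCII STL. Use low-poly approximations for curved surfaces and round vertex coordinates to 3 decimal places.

solid 
facet normal 0.182 0.785 0.592
outer loop
vertex -3.456 -3.209 -3.116
vertex -3.975 -3.413 -2.686
vertex -3.318 -3.645 -2.581
endloop
endfacet
facet normal 0.778 0.570 0.264
outer loop
vertex -3.456 -3.209 -3.116
vertex -3.318 -3.645 -2.581
vertex -3.023 -3.756 -3.211
endloop
endfacet
facet normal 0.666 0.603 -0.440
outer loop
vertex -3.456 -3.209 -3.116
vertex -3.023 -3.756 -3.211
vertex -3.497 -3.593 -3.705
endloop
endfacet
facet normal 0.001 0.838 -0.546
outer loop
vertex -3.456 -3.209 -3.116
vertex -3.497 -3.593 -3.705
vertex -4.086 -3.381 -3.381
endloop
endfacet
facet normal -0.298 0.950 0.091
outer loop
vertex -3.456 -3.209 -3.116
vertex -4.086 -3.381 -3.381
vertex -3.975 -3.413 -2.686
endloop
endfacet
facet normal 0.892 -0.113 0.438
outer loop
vertex -3.023 -3.756 -3.211
vertex -3.318 -3.645 -2.581
vertex -3.274 -4.299 -2.839
endloop
endfacet
facet normal -0.072 0.234 0.970
outer loop
vertex -3.318 -3.645 -2.581
vertex -3.975 -3.413 -2.686
vertex -3.863 -4.087 -2.515
endloop
endfacet
facet normal -0.850 0.502 0.159
outer loop
vertex -3.975 -3.413 -2.686
vertex -4.086 -3.381 -3.381
vertex -4.337 -3.924 -3.009
endloop
endfacet
facet normal -0.366 0.320 -0.874
outer loop
vertex -4.086 -3.381 -3.381
vertex -3.497 -3.593 -3.705
vertex -4.042 -4.035 -3.639
endloop
endfacet
facet normal 0.710 -0.060 -0.701
outer loop
vertex -3.497 -3.593 -3.705
vertex -3.023 -3.756 -3.211
vertex -3.385 -4.267 -3.534
endloop
endfacet
facet normal -0.001 -0.838 0.546
outer loop
vertex -3.904 -4.471 -3.104
vertex -3.274 -4.299 -2.839
vertex -3.863 -4.087 -2.515
endloop
endfacet
facet normal -0.666 -0.603 0.440
outer loop
vertex -3.904 -4.471 -3.104
vertex -3.863 -4.087 -2.515
vertex -4.337 -3.924 -3.009
endloop
endfacet
facet normal -0.778 -0.570 -0.264
outer loop
vertex -3.904 -4.471 -3.104
vertex -4.337 -3.924 -3.009
vertex -4.042 -4.035 -3.639
endloop
endfacet
facet normal -0.182 -0.785 -0.592
outer loop
vertex -3.904 -4.471 -3.104
vertex -4.042 -4.035 -3.639
vertex -3.385 -4.267 -3.534
endloop
endfacet
facet normal 0.298 -0.950 -0.091
outer loop
vertex -3.904 -4.471 -3.104
vertex -3.385 -4.267 -3.534
vertex -3.274 -4.299 -2.839
endloop
endfacet
facet normal 0.366 -0.320 0.874
outer loop
vertex -3.863 -4.087 -2.515
vertex -3.274 -4.299 -2.839
vertex -3.318 -3.645 -2.581
endloop
endfacet
facet normal -0.710 0.060 0.701
outer loop
vertex -4.337 -3.924 -3.009
vertex -3.863 -4.087 -2.515
vertex -3.975 -3.413 -2.686
endloop
endfacet
facet normal -0.892 0.113 -0.438
outer loop
vertex -4.042 -4.035 -3.639
vertex -4.337 -3.924 -3.009
vertex -4.086 -3.381 -3.381
endloop
endfacet
facet normal 0.072 -0.234 -0.970
outer loop
vertex -3.385 -4.267 -3.534
vertex -4.042 -4.035 -3.639
vertex -3.497 -3.593 -3.705
endloop
endfacet
facet normal 0.850 -0.502 -0.159
outer loop
vertex -3.274 -4.299 -2.839
vertex -3.385 -4.267 -3.534
vertex -3.023 -3.756 -3.211
endloop
endfacet
facet normal -0.738 -0.079 -0.670
outer loop
vertex -3.461 0.603 -1.278
vertex -4.318 1.387 -0.427
vertex -2.875 2.14 -2.103
endloop
endfacet
facet normal 0.595 -0.544 -0.591
outer loop
vertex -2.182 2.213 -1.473
vertex -3.461 0.603 -1.278
vertex -2.875 2.14 -2.103
endloop
endfacet
facet normal -0.738 -0.079 -0.671
outer loop
vertex -2.875 2.14 -2.103
vertex -4.318 1.387 -0.427
vertex -3.732 2.923 -1.252
endloop
endfacet
facet normal 0.319 0.835 -0.448
outer loop
vertex -3.732 2.923 -1.252
vertex -2.182 2.213 -1.473
vertex -2.875 2.14 -2.103
endloop
endfacet
facet normal -0.319 -0.835 0.448
outer loop
vertex -3.461 0.603 -1.278
vertex -3.625 1.46 0.203
vertex -4.318 1.387 -0.427
endloop
endfacet
facet normal 0.595 -0.544 -0.591
outer loop
vertex -2.768 0.677 -0.648
vertex -3.461 0.603 -1.278
vertex -2.182 2.213 -1.473
endloop
endfacet
facet normal -0.318 -0.835 0.448
outer loop
vertex -2.768 0.677 -0.648
vertex -3.625 1.46 0.203
vertex -3.461 0.603 -1.278
endloop
endfacet
facet normal -0.595 0.545 0.591
outer loop
vertex -4.318 1.387 -0.427
vertex -3.625 1.46 0.203
vertex -3.732 2.923 -1.252
endloop
endfacet
facet normal 0.319 0.835 -0.449
outer loop
vertex -3.039 2.997 -0.622
vertex -2.182 2.213 -1.473
vertex -3.732 2.923 -1.252
endloop
endfacet
facet normal -0.595 0.544 0.591
outer loop
vertex -3.732 2.923 -1.252
vertex -3.625 1.46 0.203
vertex -3.039 2.997 -0.622
endloop
endfacet
facet normal 0.738 0.079 0.670
outer loop
vertex -3.039 2.997 -0.622
vertex -2.768 0.677 -0.648
vertex -2.182 2.213 -1.473
endloop
endfacet
facet normal 0.738 0.079 0.671
outer loop
vertex -3.625 1.46 0.203
vertex -2.768 0.677 -0.648
vertex -3.039 2.997 -0.622
endloop
endfacet

endsolid
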